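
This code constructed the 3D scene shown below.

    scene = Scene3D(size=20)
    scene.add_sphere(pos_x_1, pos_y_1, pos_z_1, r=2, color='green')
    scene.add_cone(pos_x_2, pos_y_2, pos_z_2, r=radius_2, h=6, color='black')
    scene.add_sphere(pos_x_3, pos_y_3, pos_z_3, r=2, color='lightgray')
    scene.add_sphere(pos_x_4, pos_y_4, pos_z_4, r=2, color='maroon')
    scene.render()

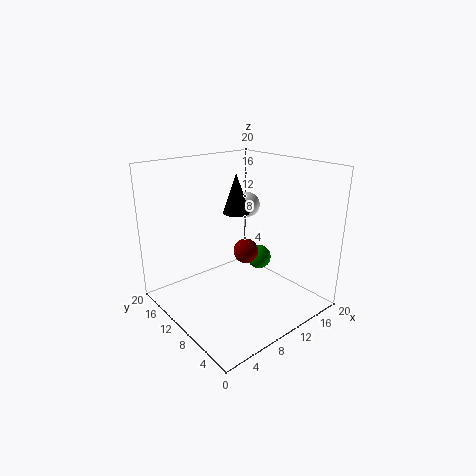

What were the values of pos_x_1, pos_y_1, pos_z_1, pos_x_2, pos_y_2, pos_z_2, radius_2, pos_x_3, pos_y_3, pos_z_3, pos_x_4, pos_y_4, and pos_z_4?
pos_x_1 = 18; pos_y_1 = 14; pos_z_1 = 3; pos_x_2 = 13; pos_y_2 = 14; pos_z_2 = 12; radius_2 = 2; pos_x_3 = 17; pos_y_3 = 16; pos_z_3 = 12; pos_x_4 = 15; pos_y_4 = 14; pos_z_4 = 5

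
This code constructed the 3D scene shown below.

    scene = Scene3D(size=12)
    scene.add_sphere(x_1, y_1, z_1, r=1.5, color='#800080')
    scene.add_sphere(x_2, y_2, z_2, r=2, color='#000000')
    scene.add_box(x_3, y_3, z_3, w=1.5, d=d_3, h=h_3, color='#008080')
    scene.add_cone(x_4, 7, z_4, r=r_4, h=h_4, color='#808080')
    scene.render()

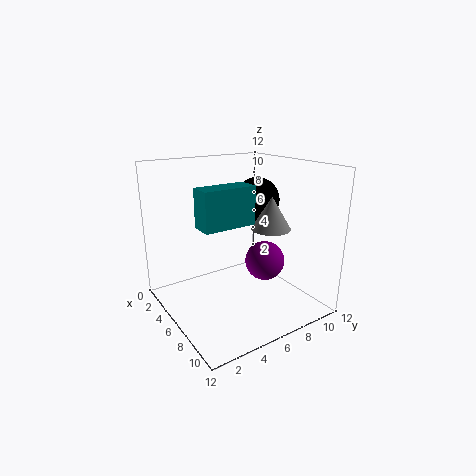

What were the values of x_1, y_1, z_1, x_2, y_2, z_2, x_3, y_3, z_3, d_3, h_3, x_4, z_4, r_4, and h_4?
x_1 = 9
y_1 = 6.5
z_1 = 5
x_2 = 4.5
y_2 = 9
z_2 = 8.5
x_3 = 9.5
y_3 = 0.5
z_3 = 9
d_3 = 3.5
h_3 = 2.5
x_4 = 9
z_4 = 7.5
r_4 = 1.5
h_4 = 2.5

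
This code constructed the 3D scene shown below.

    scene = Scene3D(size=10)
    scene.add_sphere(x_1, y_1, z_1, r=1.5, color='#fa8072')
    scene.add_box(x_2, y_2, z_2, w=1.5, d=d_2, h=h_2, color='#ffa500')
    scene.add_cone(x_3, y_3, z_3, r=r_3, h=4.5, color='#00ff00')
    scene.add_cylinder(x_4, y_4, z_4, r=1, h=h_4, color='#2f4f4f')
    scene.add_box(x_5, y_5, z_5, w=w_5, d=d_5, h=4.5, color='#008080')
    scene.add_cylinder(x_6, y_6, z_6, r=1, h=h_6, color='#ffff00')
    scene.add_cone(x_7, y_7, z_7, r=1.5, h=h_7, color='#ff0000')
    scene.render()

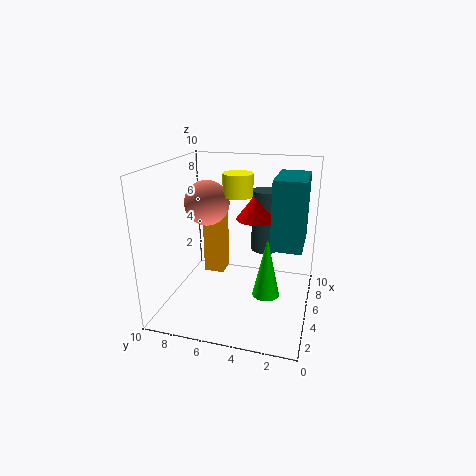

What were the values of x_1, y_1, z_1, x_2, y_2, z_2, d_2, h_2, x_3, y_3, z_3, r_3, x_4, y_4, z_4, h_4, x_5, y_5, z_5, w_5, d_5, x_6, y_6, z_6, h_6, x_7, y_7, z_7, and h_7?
x_1 = 4.5
y_1 = 7
z_1 = 7.5
x_2 = 6
y_2 = 6.5
z_2 = 1.5
d_2 = 1.5
h_2 = 4.5
x_3 = 5.5
y_3 = 3
z_3 = 0.5
r_3 = 1
x_4 = 7
y_4 = 3.5
z_4 = 3.5
h_4 = 4.5
x_5 = 3.5
y_5 = 0.5
z_5 = 5
w_5 = 3.5
d_5 = 2
x_6 = 5
y_6 = 5
z_6 = 8
h_6 = 1.5
x_7 = 6.5
y_7 = 4
z_7 = 6
h_7 = 2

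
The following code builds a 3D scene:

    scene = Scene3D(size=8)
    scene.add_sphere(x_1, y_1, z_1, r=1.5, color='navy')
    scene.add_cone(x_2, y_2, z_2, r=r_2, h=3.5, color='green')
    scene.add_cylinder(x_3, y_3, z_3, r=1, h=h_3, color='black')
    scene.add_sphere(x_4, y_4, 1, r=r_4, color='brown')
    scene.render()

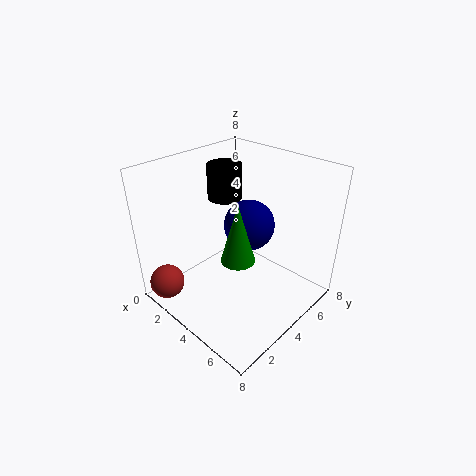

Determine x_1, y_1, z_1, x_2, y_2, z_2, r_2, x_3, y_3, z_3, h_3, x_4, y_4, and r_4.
x_1 = 3.5
y_1 = 5.5
z_1 = 4
x_2 = 4
y_2 = 4
z_2 = 2.5
r_2 = 1
x_3 = 2
y_3 = 5
z_3 = 5.5
h_3 = 2
x_4 = 1
y_4 = 1
r_4 = 1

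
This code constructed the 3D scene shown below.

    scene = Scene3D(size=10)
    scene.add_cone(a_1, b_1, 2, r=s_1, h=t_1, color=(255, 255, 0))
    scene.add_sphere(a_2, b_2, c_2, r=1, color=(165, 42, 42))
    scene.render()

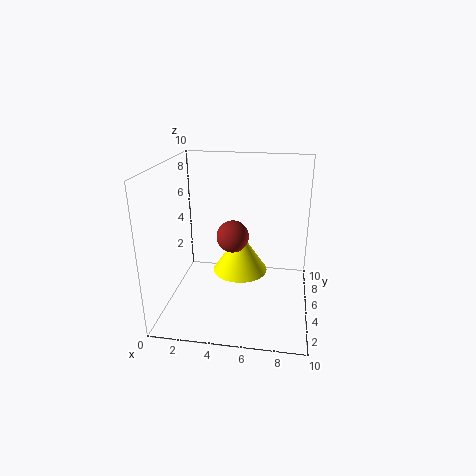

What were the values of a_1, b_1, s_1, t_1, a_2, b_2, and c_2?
a_1 = 5, b_1 = 6, s_1 = 2, t_1 = 3, a_2 = 5, b_2 = 3, c_2 = 6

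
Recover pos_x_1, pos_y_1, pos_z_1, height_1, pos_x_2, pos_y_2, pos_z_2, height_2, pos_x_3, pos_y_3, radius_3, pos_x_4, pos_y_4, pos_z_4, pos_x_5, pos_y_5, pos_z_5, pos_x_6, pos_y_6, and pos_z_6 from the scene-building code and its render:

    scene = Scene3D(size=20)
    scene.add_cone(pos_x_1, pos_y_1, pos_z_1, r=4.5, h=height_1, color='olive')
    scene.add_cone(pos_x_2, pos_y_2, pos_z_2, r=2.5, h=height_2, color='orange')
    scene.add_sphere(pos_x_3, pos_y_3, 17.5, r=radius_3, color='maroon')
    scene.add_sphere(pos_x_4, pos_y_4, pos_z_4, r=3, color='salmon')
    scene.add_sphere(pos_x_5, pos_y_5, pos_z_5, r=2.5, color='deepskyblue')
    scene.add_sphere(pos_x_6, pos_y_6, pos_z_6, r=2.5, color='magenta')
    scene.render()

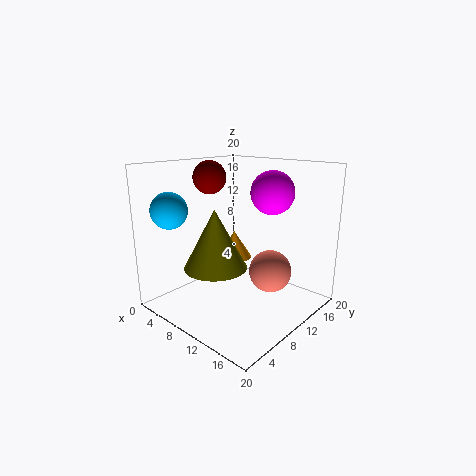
pos_x_1 = 7.5; pos_y_1 = 8; pos_z_1 = 5.5; height_1 = 8.5; pos_x_2 = 7.5; pos_y_2 = 12; pos_z_2 = 6; height_2 = 4; pos_x_3 = 3; pos_y_3 = 11.5; radius_3 = 2.5; pos_x_4 = 13.5; pos_y_4 = 13; pos_z_4 = 5; pos_x_5 = 3.5; pos_y_5 = 3.5; pos_z_5 = 14; pos_x_6 = 17; pos_y_6 = 8; pos_z_6 = 17.5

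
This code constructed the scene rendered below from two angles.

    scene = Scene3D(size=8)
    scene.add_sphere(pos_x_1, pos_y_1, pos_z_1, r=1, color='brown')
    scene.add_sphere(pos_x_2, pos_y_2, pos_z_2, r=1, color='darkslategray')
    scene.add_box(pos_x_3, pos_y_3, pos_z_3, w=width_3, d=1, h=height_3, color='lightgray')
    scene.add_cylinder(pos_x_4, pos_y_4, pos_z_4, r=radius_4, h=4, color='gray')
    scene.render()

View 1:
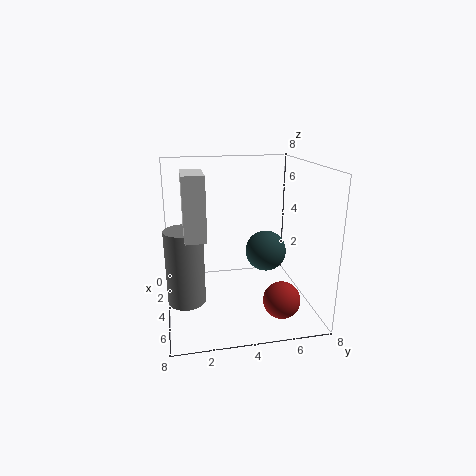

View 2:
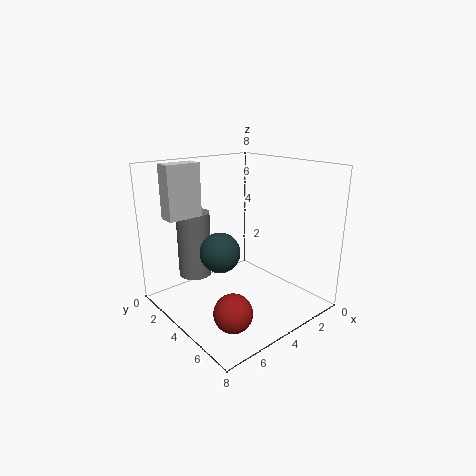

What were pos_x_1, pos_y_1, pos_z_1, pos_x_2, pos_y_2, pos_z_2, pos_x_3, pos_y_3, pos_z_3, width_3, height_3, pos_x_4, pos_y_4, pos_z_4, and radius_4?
pos_x_1 = 6; pos_y_1 = 6; pos_z_1 = 1; pos_x_2 = 6; pos_y_2 = 5; pos_z_2 = 4; pos_x_3 = 5; pos_y_3 = 1; pos_z_3 = 5; width_3 = 2; height_3 = 3; pos_x_4 = 5; pos_y_4 = 1; pos_z_4 = 1; radius_4 = 1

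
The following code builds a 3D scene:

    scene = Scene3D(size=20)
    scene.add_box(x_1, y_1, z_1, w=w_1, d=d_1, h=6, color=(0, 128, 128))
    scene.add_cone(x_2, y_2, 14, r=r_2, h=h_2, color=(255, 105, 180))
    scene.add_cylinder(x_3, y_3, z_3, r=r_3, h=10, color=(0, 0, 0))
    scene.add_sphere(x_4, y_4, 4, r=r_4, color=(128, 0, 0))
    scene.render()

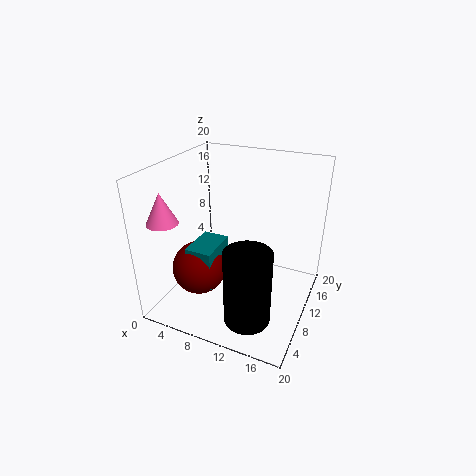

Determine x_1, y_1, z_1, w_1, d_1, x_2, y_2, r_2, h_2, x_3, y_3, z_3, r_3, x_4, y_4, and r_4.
x_1 = 3; y_1 = 7; z_1 = 2; w_1 = 4; d_1 = 6; x_2 = 3; y_2 = 3; r_2 = 2; h_2 = 4; x_3 = 14; y_3 = 4; z_3 = 2; r_3 = 3; x_4 = 4; y_4 = 9; r_4 = 4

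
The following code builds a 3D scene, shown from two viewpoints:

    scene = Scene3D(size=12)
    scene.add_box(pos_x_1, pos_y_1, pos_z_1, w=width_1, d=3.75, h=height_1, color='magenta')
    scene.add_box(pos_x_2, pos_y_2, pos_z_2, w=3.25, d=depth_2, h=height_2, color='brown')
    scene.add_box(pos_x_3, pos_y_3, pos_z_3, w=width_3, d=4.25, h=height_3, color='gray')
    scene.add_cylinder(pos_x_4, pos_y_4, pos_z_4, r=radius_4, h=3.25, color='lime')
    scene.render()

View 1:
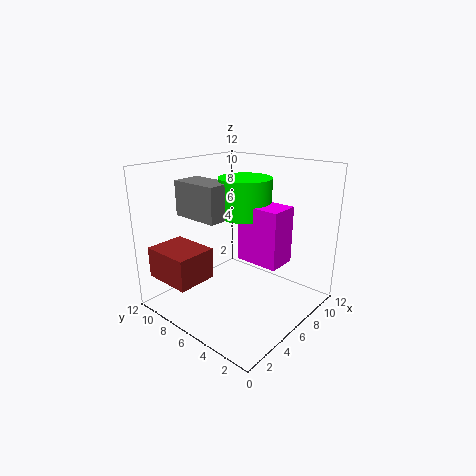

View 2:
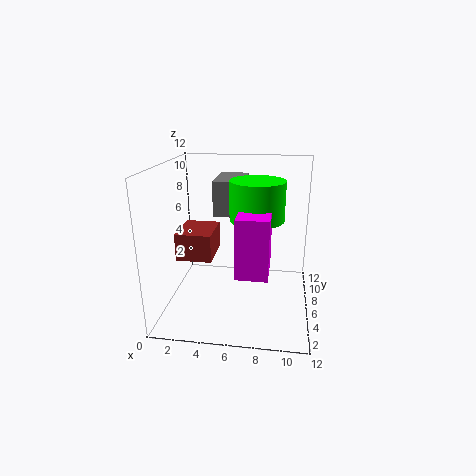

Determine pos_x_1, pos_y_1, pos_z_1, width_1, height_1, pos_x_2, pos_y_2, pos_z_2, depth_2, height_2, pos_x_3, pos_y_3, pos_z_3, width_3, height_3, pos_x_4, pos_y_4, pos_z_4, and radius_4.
pos_x_1 = 6.25
pos_y_1 = 2.5
pos_z_1 = 4
width_1 = 2.5
height_1 = 4.75
pos_x_2 = 0.25
pos_y_2 = 6.5
pos_z_2 = 3.25
depth_2 = 4
height_2 = 2.5
pos_x_3 = 3.75
pos_y_3 = 6.75
pos_z_3 = 7.5
width_3 = 2.5
height_3 = 3
pos_x_4 = 7.5
pos_y_4 = 6.5
pos_z_4 = 7.5
radius_4 = 2.25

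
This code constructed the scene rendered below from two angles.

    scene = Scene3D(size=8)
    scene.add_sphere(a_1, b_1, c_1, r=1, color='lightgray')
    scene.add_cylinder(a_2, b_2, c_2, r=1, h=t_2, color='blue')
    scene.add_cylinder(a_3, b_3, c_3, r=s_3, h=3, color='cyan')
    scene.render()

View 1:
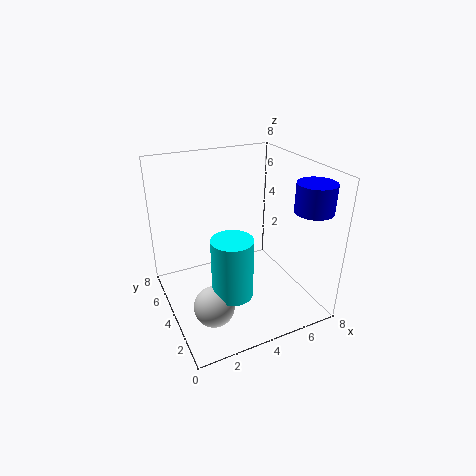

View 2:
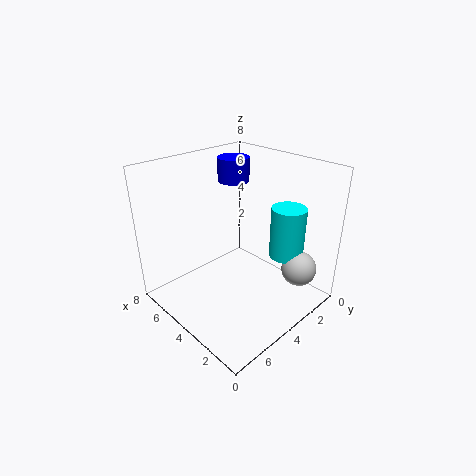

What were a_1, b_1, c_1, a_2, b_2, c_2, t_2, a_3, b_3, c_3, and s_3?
a_1 = 1.5, b_1 = 1.5, c_1 = 2, a_2 = 7, b_2 = 1.5, c_2 = 6, t_2 = 1.5, a_3 = 2.5, b_3 = 1.5, c_3 = 2.5, s_3 = 1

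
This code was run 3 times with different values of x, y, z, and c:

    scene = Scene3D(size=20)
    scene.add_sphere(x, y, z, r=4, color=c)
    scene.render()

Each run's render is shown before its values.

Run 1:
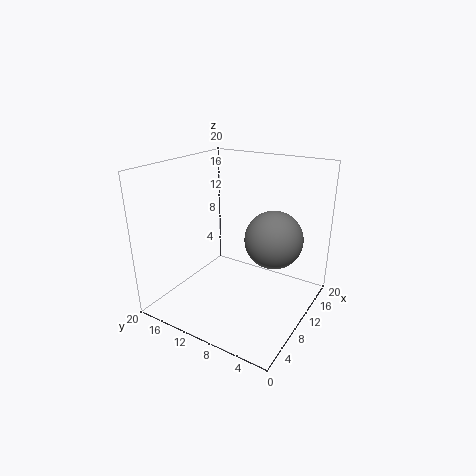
x = 12, y = 5.5, z = 10, c = 'gray'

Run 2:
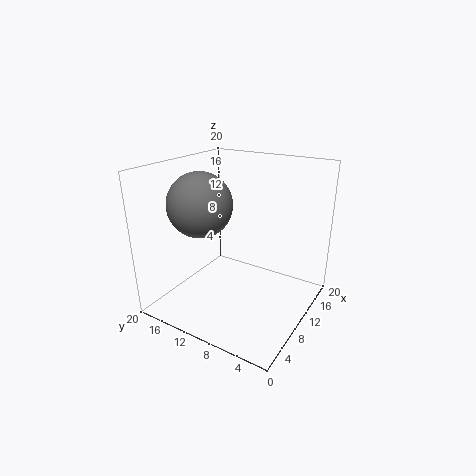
x = 4.5, y = 12, z = 16, c = 'gray'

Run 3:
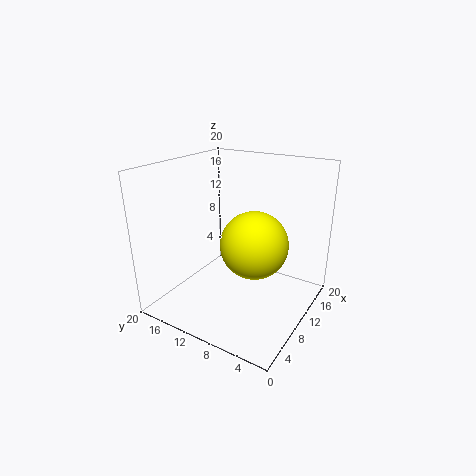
x = 5.5, y = 5, z = 12, c = 'yellow'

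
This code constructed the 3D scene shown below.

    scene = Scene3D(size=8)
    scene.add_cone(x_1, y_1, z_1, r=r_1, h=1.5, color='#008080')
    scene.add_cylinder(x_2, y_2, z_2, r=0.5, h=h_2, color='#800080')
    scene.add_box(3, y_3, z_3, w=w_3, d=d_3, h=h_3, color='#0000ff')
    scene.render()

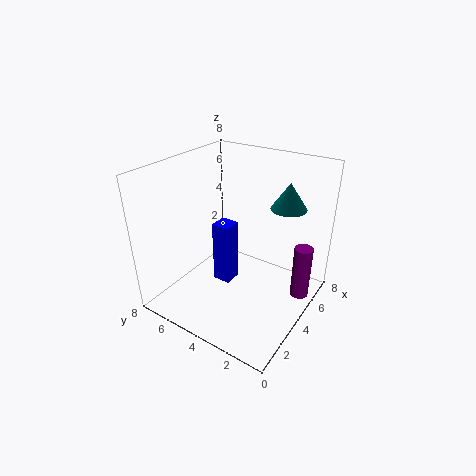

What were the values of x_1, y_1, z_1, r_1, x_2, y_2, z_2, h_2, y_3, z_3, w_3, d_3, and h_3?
x_1 = 6, y_1 = 2, z_1 = 5.5, r_1 = 1, x_2 = 5, y_2 = 0.5, z_2 = 1, h_2 = 3, y_3 = 4, z_3 = 1.5, w_3 = 1, d_3 = 1, h_3 = 3.5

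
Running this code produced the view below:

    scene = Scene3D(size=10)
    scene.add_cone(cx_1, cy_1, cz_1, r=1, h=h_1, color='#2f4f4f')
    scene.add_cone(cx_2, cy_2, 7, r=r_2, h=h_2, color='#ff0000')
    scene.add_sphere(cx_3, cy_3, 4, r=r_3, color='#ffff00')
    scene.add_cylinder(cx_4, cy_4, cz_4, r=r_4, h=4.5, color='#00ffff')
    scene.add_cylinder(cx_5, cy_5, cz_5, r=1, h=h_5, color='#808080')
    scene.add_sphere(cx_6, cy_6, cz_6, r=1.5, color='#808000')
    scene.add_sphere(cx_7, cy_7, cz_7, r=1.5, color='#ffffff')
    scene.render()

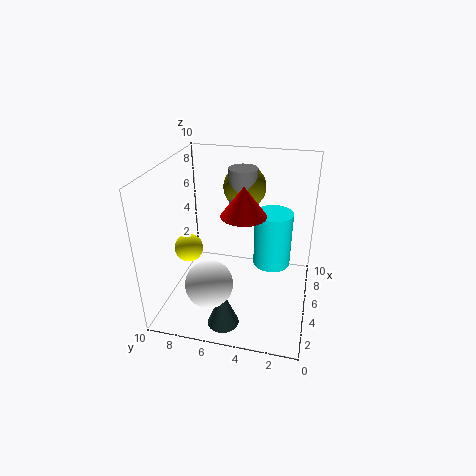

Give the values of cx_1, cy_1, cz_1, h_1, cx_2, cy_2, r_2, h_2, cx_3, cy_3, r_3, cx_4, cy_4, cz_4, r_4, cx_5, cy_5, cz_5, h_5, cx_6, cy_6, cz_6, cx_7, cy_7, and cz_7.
cx_1 = 1; cy_1 = 5; cz_1 = 1; h_1 = 2.5; cx_2 = 4.5; cy_2 = 4.5; r_2 = 1.5; h_2 = 2; cx_3 = 4.5; cy_3 = 8.5; r_3 = 1; cx_4 = 8.5; cy_4 = 3; cz_4 = 1; r_4 = 1.5; cx_5 = 6.5; cy_5 = 5; cz_5 = 7; h_5 = 2.5; cx_6 = 7; cy_6 = 5; cz_6 = 8; cx_7 = 1.5; cy_7 = 6; cz_7 = 3.5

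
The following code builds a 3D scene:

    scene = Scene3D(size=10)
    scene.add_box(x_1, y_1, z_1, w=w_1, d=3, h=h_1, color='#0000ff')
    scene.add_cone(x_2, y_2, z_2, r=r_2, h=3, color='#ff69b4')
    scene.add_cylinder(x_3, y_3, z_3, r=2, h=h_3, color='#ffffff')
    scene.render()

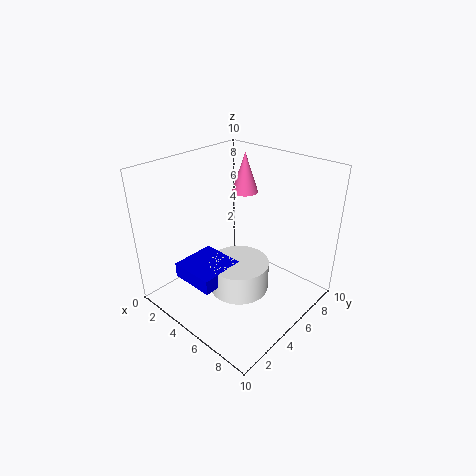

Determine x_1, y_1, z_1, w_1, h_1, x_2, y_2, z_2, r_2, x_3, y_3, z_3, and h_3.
x_1 = 3
y_1 = 1
z_1 = 3
w_1 = 3
h_1 = 1
x_2 = 3
y_2 = 8
z_2 = 7
r_2 = 1
x_3 = 6
y_3 = 4
z_3 = 2
h_3 = 2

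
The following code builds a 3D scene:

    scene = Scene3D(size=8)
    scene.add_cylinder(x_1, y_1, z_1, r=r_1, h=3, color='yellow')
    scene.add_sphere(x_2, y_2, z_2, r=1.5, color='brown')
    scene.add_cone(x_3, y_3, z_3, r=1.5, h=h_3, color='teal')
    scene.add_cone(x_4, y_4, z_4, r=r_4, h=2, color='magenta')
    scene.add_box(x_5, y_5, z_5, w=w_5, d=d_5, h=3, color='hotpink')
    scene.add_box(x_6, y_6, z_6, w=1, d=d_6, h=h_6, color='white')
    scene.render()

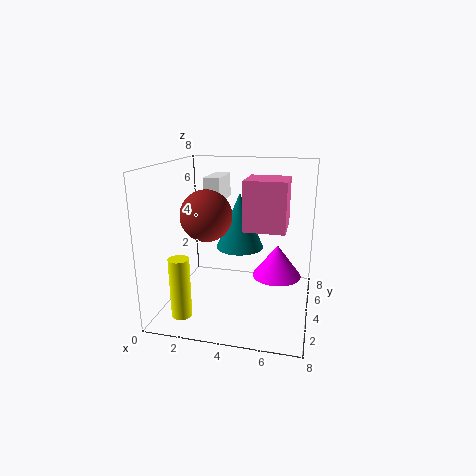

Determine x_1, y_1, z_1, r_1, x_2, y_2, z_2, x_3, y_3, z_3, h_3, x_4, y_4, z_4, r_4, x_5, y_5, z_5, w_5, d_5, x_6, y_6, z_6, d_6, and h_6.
x_1 = 2; y_1 = 0.5; z_1 = 1; r_1 = 0.5; x_2 = 2; y_2 = 4.5; z_2 = 5; x_3 = 3.5; y_3 = 6.5; z_3 = 2.5; h_3 = 3.5; x_4 = 6; y_4 = 6; z_4 = 1; r_4 = 1.5; x_5 = 4; y_5 = 5; z_5 = 4; w_5 = 2.5; d_5 = 2.5; x_6 = 1.5; y_6 = 5.5; z_6 = 5.5; d_6 = 2.5; h_6 = 1.5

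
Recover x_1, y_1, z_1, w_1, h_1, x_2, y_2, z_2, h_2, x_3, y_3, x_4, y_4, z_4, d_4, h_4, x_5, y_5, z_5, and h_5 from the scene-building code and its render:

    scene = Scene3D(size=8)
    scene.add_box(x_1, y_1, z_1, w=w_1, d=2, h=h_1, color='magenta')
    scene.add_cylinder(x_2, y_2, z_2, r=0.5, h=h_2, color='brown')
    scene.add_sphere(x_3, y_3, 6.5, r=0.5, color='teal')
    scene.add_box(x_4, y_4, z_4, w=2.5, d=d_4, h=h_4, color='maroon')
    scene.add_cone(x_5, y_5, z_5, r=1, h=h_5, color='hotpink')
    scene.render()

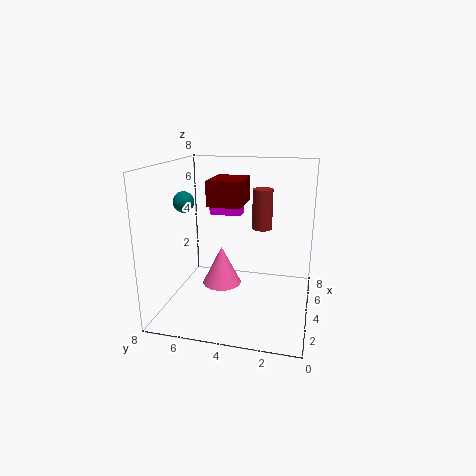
x_1 = 6.5, y_1 = 4.5, z_1 = 4.5, w_1 = 1, h_1 = 1, x_2 = 3, y_2 = 2.5, z_2 = 5, h_2 = 2, x_3 = 1.5, y_3 = 6, x_4 = 4.5, y_4 = 4, z_4 = 5.5, d_4 = 2, h_4 = 1.5, x_5 = 2.5, y_5 = 4.5, z_5 = 2, h_5 = 2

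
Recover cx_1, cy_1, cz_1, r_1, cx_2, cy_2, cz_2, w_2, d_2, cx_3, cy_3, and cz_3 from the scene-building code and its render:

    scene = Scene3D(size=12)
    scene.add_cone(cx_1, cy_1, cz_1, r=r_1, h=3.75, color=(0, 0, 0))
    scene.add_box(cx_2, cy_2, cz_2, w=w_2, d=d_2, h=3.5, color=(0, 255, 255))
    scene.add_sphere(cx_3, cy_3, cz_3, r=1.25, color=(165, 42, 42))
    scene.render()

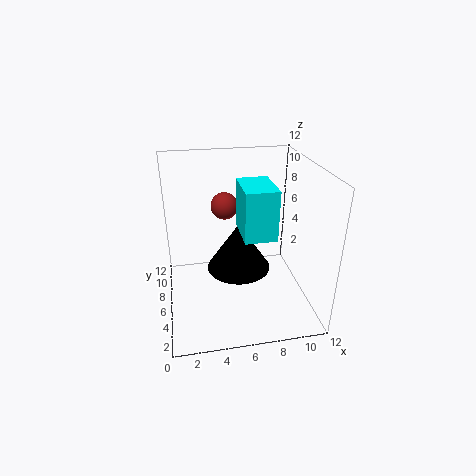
cx_1 = 5.75; cy_1 = 4.5; cz_1 = 4.25; r_1 = 2.5; cx_2 = 5.5; cy_2 = 1; cz_2 = 8.25; w_2 = 2.25; d_2 = 3.25; cx_3 = 5.5; cy_3 = 10; cz_3 = 7.25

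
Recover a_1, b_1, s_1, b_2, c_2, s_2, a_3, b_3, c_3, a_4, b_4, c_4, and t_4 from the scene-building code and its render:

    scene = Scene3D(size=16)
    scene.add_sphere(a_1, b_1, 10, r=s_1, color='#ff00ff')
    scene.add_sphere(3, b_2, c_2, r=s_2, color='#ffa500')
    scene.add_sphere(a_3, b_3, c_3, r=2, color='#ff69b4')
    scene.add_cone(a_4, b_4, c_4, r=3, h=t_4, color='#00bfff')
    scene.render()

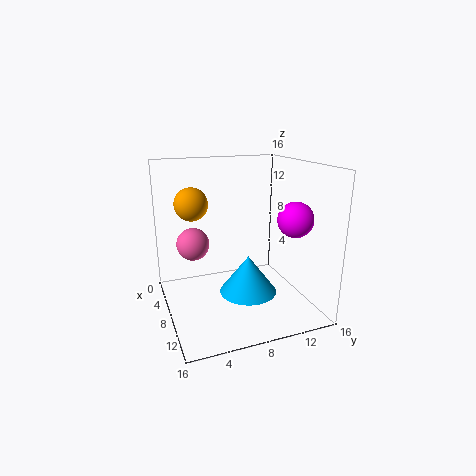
a_1 = 10
b_1 = 14
s_1 = 2
b_2 = 4
c_2 = 11
s_2 = 2
a_3 = 3
b_3 = 4
c_3 = 6
a_4 = 11
b_4 = 8
c_4 = 3
t_4 = 4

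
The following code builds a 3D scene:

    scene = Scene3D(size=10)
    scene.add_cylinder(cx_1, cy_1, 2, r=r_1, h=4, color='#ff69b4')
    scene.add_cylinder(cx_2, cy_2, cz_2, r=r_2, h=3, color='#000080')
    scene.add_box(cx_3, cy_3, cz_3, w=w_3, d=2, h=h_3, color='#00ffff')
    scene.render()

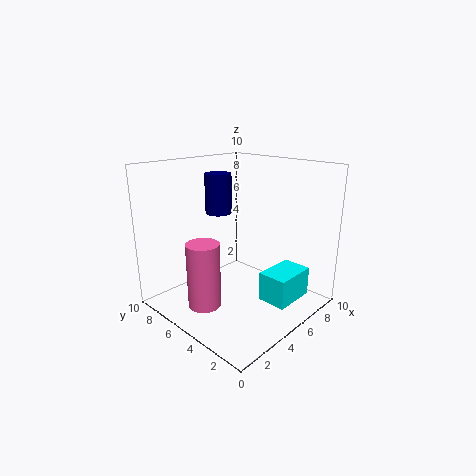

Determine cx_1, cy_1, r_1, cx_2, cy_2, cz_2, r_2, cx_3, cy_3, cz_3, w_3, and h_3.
cx_1 = 1
cy_1 = 4
r_1 = 1
cx_2 = 6
cy_2 = 8
cz_2 = 6
r_2 = 1
cx_3 = 5
cy_3 = 1
cz_3 = 1
w_3 = 3
h_3 = 2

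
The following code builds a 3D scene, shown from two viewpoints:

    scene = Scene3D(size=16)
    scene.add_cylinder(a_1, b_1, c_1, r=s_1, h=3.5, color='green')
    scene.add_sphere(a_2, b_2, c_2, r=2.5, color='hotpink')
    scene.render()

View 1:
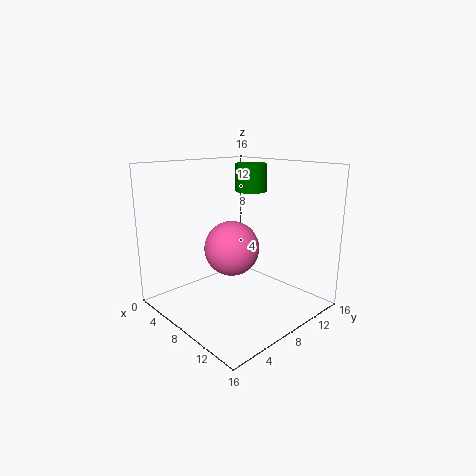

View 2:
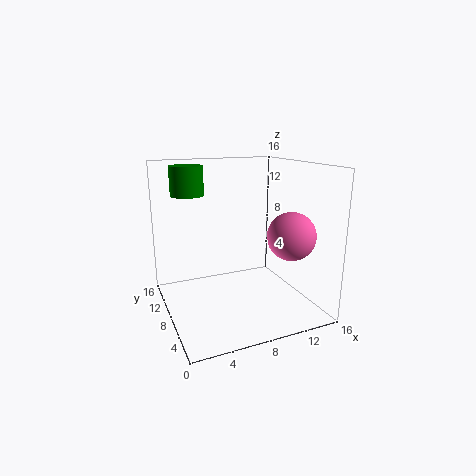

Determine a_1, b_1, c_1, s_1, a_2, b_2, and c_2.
a_1 = 4, b_1 = 14, c_1 = 12, s_1 = 2, a_2 = 12, b_2 = 3.5, c_2 = 9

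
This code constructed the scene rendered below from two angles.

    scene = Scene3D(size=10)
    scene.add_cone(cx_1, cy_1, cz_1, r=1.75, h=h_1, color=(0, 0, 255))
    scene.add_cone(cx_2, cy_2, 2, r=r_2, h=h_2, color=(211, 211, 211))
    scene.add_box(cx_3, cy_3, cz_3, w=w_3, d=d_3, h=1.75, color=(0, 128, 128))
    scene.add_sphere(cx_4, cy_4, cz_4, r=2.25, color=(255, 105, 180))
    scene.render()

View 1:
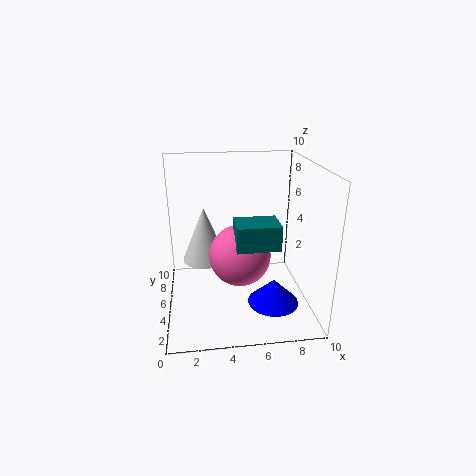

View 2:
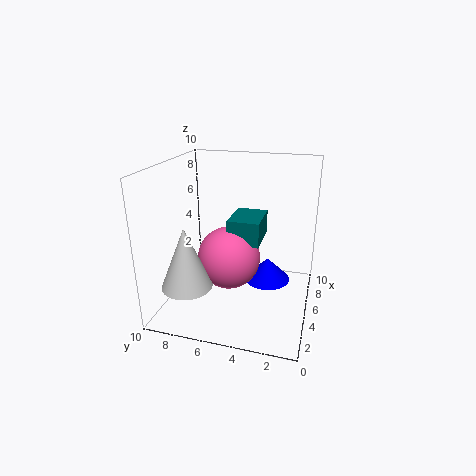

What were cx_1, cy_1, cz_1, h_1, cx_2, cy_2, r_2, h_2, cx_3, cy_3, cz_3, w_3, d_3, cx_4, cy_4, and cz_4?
cx_1 = 7.25
cy_1 = 3.25
cz_1 = 0.75
h_1 = 1.75
cx_2 = 2.75
cy_2 = 8
r_2 = 1.75
h_2 = 4.25
cx_3 = 4.75
cy_3 = 3.5
cz_3 = 4.5
w_3 = 3
d_3 = 2.25
cx_4 = 5.25
cy_4 = 5.75
cz_4 = 3.25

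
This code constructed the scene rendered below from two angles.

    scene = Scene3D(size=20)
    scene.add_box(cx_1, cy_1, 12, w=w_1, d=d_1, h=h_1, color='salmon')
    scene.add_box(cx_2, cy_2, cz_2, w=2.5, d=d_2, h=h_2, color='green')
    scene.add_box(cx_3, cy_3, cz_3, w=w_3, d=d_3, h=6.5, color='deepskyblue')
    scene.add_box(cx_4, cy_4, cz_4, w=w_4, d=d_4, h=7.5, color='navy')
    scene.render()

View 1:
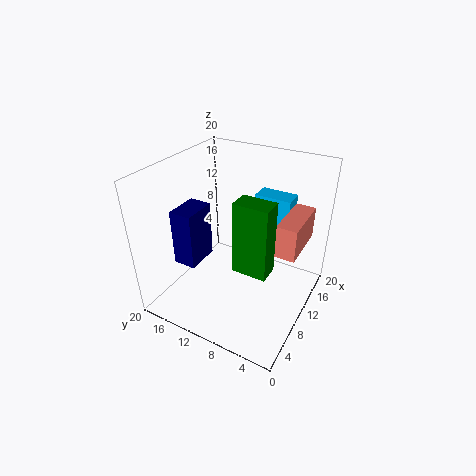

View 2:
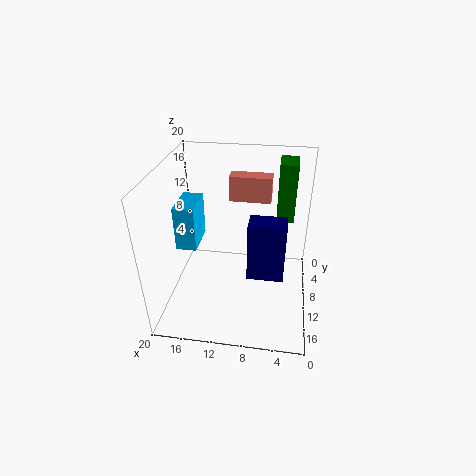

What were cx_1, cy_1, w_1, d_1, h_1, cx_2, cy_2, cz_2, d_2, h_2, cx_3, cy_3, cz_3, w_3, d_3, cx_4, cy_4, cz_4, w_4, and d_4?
cx_1 = 6; cy_1 = 0.5; w_1 = 6.5; d_1 = 2.5; h_1 = 4; cx_2 = 2.5; cy_2 = 2.5; cz_2 = 11; d_2 = 4; h_2 = 8.5; cx_3 = 16; cy_3 = 5; cz_3 = 7.5; w_3 = 3; d_3 = 5.5; cx_4 = 3.5; cy_4 = 13; cz_4 = 8; w_4 = 4.5; d_4 = 3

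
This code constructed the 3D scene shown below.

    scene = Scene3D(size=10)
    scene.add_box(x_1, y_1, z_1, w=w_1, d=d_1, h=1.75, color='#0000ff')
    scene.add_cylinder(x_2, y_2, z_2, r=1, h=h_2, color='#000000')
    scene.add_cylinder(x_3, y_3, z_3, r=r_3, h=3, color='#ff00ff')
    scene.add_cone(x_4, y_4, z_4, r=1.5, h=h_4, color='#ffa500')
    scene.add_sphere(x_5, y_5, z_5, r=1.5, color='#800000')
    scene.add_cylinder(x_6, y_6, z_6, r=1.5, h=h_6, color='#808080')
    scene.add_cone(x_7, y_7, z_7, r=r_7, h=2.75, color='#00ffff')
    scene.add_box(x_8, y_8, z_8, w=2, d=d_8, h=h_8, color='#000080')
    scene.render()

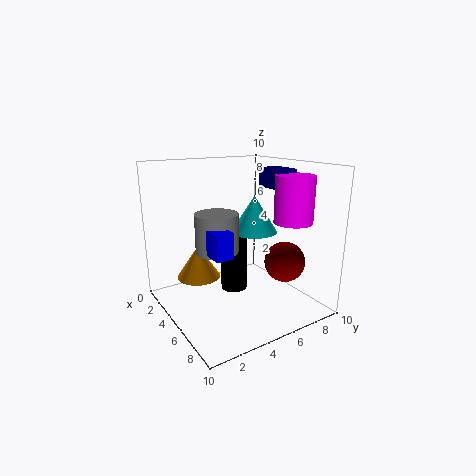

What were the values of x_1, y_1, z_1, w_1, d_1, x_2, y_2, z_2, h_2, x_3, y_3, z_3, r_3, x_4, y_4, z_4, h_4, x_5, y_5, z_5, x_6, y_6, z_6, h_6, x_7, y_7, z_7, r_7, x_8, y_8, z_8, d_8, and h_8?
x_1 = 4.5
y_1 = 2.5
z_1 = 4.25
w_1 = 2
d_1 = 1.25
x_2 = 3.25
y_2 = 5.75
z_2 = 0.25
h_2 = 4
x_3 = 8
y_3 = 7.25
z_3 = 6.5
r_3 = 1.25
x_4 = 3.75
y_4 = 2.5
z_4 = 2.25
h_4 = 2.25
x_5 = 6
y_5 = 8.5
z_5 = 2.75
x_6 = 4.25
y_6 = 3.75
z_6 = 4
h_6 = 2.75
x_7 = 3.75
y_7 = 7.25
z_7 = 4.75
r_7 = 1.75
x_8 = 5.25
y_8 = 6.5
z_8 = 8.5
d_8 = 1.5
h_8 = 1.25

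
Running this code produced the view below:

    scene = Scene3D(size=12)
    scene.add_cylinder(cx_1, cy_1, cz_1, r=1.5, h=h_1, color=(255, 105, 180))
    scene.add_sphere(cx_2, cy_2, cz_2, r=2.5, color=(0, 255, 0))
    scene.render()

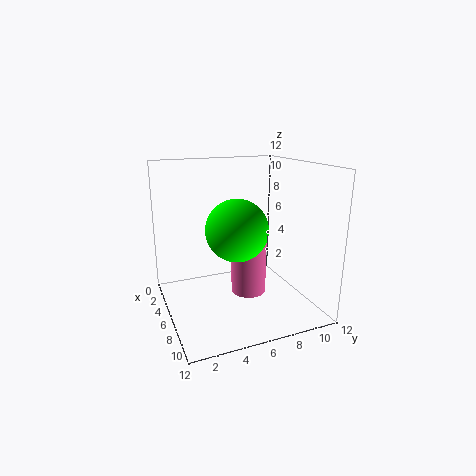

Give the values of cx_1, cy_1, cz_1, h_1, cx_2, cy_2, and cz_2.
cx_1 = 6; cy_1 = 7; cz_1 = 1; h_1 = 5; cx_2 = 7; cy_2 = 5.5; cz_2 = 7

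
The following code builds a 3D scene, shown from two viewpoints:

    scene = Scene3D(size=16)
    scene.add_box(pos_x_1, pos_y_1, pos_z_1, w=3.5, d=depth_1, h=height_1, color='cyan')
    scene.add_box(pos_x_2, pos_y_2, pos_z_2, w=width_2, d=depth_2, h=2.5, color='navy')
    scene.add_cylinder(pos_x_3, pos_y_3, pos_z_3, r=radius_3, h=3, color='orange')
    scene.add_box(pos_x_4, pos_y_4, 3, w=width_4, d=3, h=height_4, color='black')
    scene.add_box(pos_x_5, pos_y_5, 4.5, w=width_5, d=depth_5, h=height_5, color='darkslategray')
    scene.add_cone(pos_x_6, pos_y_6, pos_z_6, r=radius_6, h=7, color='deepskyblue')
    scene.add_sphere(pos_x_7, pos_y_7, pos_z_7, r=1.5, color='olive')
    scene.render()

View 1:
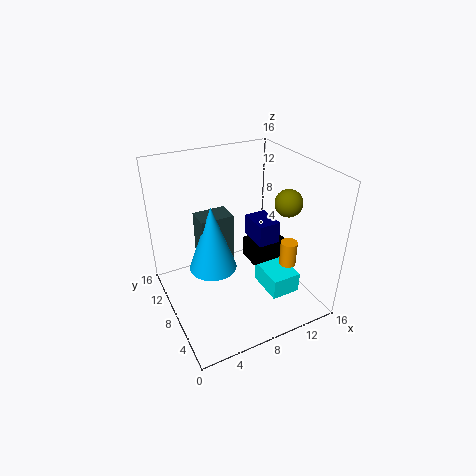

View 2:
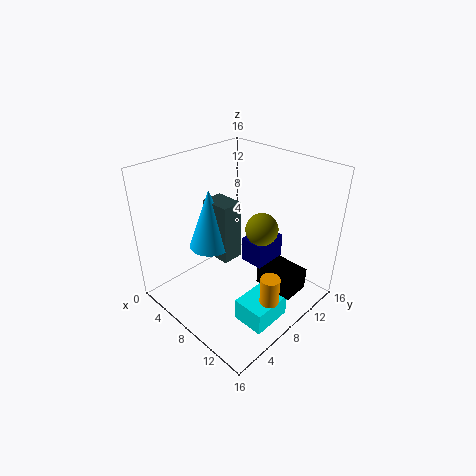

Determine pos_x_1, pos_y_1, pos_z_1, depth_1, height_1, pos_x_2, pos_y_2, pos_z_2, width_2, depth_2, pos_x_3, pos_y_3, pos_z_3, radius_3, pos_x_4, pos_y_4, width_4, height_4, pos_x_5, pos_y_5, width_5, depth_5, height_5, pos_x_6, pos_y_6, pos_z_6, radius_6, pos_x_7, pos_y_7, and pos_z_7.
pos_x_1 = 11; pos_y_1 = 4.5; pos_z_1 = 0.5; depth_1 = 4.5; height_1 = 2.5; pos_x_2 = 10; pos_y_2 = 6.5; pos_z_2 = 7; width_2 = 2.5; depth_2 = 3.5; pos_x_3 = 14; pos_y_3 = 6.5; pos_z_3 = 3.5; radius_3 = 1; pos_x_4 = 10.5; pos_y_4 = 8.5; width_4 = 4.5; height_4 = 2.5; pos_x_5 = 3.5; pos_y_5 = 7; width_5 = 3.5; depth_5 = 2.5; height_5 = 7; pos_x_6 = 4.5; pos_y_6 = 7; pos_z_6 = 6; radius_6 = 2.5; pos_x_7 = 13; pos_y_7 = 6; pos_z_7 = 12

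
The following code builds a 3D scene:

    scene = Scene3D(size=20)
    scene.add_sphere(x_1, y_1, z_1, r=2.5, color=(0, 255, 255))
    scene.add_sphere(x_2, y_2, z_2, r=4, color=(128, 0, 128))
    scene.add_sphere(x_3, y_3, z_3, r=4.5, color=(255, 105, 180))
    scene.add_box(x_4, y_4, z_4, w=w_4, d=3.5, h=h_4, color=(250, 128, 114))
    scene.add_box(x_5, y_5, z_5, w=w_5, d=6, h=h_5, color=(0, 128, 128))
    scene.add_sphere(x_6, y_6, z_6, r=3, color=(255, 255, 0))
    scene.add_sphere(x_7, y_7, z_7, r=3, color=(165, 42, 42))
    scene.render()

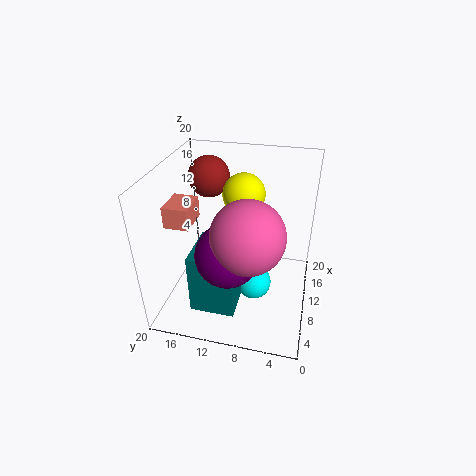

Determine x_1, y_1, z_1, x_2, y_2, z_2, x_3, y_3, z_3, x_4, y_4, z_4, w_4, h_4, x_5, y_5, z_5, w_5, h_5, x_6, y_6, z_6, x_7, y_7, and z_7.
x_1 = 9.5
y_1 = 7.5
z_1 = 3
x_2 = 4.5
y_2 = 10
z_2 = 11
x_3 = 4.5
y_3 = 7.5
z_3 = 14
x_4 = 7
y_4 = 16
z_4 = 12
w_4 = 4.5
h_4 = 3
x_5 = 3
y_5 = 9
z_5 = 2
w_5 = 6.5
h_5 = 8.5
x_6 = 13.5
y_6 = 10
z_6 = 15
x_7 = 15
y_7 = 15.5
z_7 = 16.5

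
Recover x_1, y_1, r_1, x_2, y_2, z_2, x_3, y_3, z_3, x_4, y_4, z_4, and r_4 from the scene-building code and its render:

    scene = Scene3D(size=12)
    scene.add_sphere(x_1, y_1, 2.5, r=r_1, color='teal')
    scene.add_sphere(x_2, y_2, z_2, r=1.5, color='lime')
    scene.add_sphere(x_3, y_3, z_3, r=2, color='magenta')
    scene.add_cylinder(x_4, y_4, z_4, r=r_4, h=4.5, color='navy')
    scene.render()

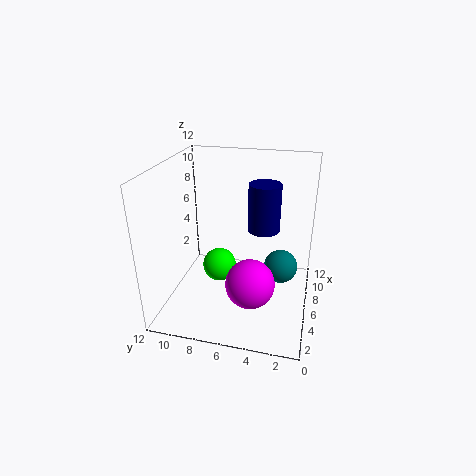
x_1 = 8, y_1 = 2.5, r_1 = 1.5, x_2 = 7, y_2 = 8, z_2 = 2.5, x_3 = 4, y_3 = 4.5, z_3 = 3, x_4 = 10, y_4 = 4.5, z_4 = 5, r_4 = 1.5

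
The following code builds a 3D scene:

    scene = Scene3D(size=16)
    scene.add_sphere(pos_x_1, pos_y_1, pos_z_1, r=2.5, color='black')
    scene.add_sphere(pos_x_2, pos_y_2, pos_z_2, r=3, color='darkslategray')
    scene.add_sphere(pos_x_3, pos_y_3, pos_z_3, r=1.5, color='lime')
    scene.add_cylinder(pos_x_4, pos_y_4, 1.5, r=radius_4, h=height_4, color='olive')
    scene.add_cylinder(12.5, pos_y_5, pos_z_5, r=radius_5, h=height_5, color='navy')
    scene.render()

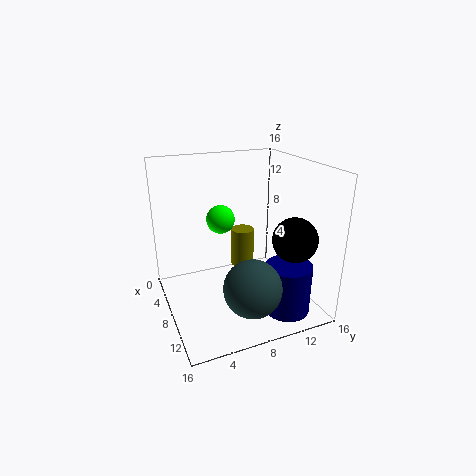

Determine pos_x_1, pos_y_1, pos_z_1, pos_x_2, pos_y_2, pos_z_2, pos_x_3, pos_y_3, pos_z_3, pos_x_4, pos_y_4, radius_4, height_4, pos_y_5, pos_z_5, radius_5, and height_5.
pos_x_1 = 11, pos_y_1 = 13.5, pos_z_1 = 8, pos_x_2 = 13, pos_y_2 = 7.5, pos_z_2 = 4.5, pos_x_3 = 8, pos_y_3 = 6, pos_z_3 = 10.5, pos_x_4 = 2.5, pos_y_4 = 11, radius_4 = 1.5, height_4 = 5, pos_y_5 = 12, pos_z_5 = 0.5, radius_5 = 2.5, height_5 = 5.5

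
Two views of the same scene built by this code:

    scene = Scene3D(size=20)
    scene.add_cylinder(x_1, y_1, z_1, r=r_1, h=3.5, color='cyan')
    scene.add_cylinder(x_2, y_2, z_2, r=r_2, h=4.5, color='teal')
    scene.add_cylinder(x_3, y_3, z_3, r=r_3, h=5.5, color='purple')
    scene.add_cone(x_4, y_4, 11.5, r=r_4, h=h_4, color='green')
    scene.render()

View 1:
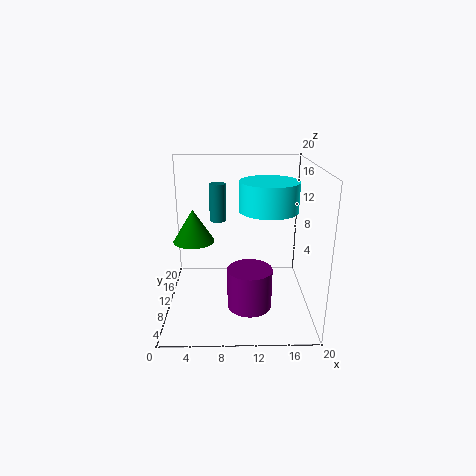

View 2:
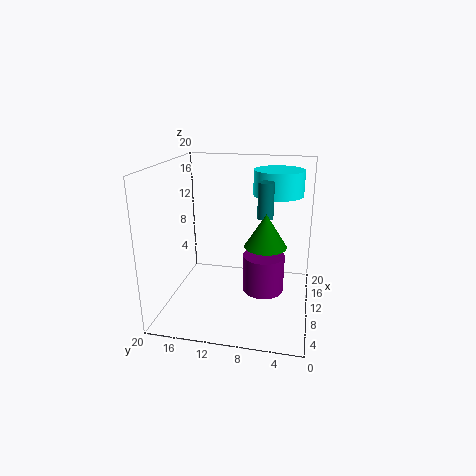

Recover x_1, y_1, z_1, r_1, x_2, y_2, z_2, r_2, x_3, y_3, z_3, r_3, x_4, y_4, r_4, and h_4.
x_1 = 13.5, y_1 = 5, z_1 = 15.5, r_1 = 3.5, x_2 = 7.5, y_2 = 6, z_2 = 14, r_2 = 1, x_3 = 11.5, y_3 = 6.5, z_3 = 1.5, r_3 = 3, x_4 = 4.5, y_4 = 5.5, r_4 = 2.5, h_4 = 4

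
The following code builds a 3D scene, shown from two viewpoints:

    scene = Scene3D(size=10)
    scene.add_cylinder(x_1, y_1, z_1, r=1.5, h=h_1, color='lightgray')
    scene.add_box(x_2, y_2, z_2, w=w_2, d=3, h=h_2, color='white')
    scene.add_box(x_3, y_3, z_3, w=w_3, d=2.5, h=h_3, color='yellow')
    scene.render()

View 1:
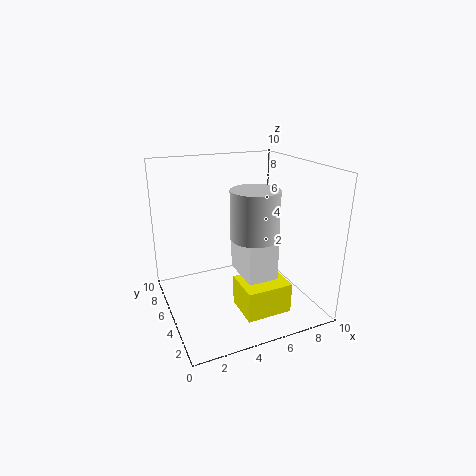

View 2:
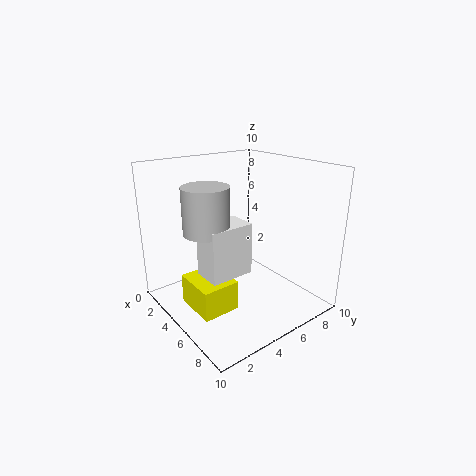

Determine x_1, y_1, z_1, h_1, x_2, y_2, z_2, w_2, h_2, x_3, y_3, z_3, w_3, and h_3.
x_1 = 5
y_1 = 2.5
z_1 = 6
h_1 = 3
x_2 = 4.5
y_2 = 2
z_2 = 3
w_2 = 2
h_2 = 3.5
x_3 = 4
y_3 = 1
z_3 = 1
w_3 = 3
h_3 = 2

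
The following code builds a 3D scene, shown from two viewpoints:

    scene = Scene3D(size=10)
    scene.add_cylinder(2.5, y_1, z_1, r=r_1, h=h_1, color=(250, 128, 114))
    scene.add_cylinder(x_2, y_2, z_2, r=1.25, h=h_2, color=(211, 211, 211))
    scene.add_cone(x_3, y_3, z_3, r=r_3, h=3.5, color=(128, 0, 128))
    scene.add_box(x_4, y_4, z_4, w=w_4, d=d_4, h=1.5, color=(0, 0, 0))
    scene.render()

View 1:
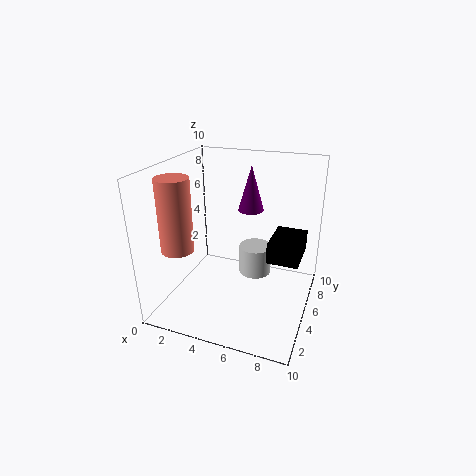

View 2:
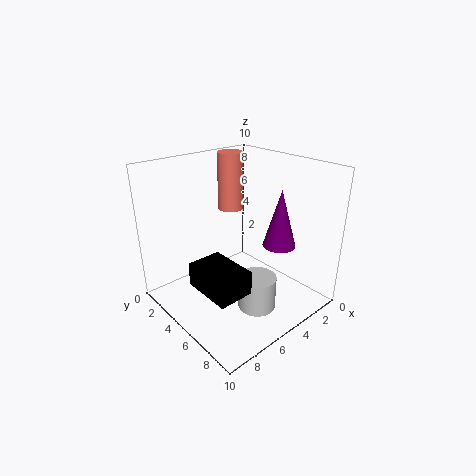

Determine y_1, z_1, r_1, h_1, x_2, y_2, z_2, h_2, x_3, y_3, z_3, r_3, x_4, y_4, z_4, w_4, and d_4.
y_1 = 1.25, z_1 = 5.5, r_1 = 1, h_1 = 4.5, x_2 = 5.5, y_2 = 7.5, z_2 = 1, h_2 = 2.25, x_3 = 4.75, y_3 = 8.5, z_3 = 5.75, r_3 = 1, x_4 = 7, y_4 = 5.25, z_4 = 3.25, w_4 = 2.25, d_4 = 3.25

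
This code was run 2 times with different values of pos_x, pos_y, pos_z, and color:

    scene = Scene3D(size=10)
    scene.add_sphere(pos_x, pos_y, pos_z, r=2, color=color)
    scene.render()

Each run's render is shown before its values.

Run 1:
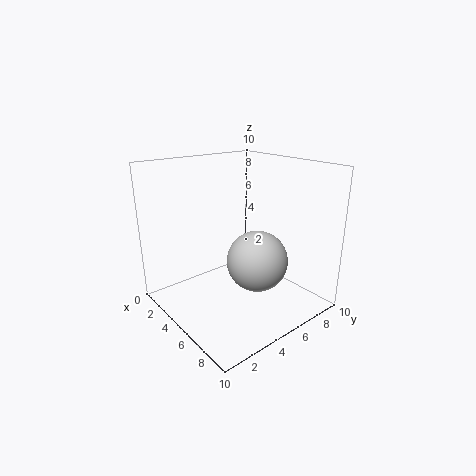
pos_x = 7, pos_y = 5, pos_z = 4, color = 'lightgray'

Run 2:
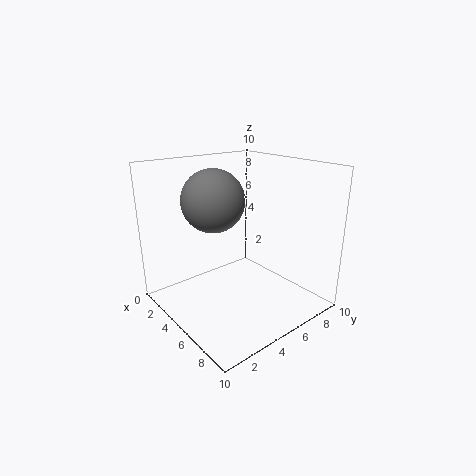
pos_x = 5, pos_y = 3, pos_z = 8, color = 'gray'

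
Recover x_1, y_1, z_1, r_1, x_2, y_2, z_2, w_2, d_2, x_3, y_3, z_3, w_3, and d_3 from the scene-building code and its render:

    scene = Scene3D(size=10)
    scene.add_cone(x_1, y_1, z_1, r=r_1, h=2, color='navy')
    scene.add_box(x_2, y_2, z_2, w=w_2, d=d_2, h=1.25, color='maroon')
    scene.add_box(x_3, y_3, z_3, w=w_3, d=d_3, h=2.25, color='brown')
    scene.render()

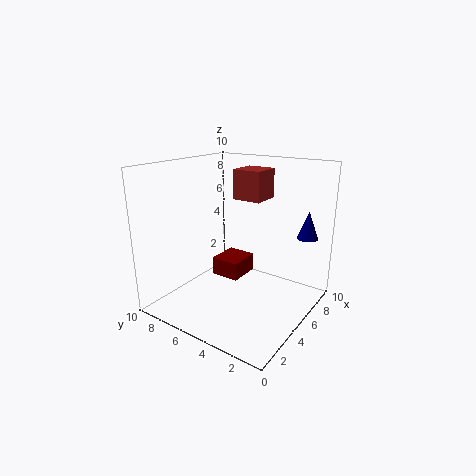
x_1 = 8.25; y_1 = 1.25; z_1 = 4.75; r_1 = 0.75; x_2 = 4; y_2 = 4.5; z_2 = 2.25; w_2 = 2.25; d_2 = 2; x_3 = 7.25; y_3 = 4.75; z_3 = 7; w_3 = 2.25; d_3 = 2.25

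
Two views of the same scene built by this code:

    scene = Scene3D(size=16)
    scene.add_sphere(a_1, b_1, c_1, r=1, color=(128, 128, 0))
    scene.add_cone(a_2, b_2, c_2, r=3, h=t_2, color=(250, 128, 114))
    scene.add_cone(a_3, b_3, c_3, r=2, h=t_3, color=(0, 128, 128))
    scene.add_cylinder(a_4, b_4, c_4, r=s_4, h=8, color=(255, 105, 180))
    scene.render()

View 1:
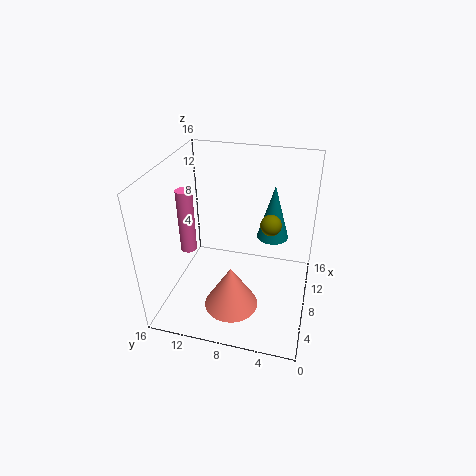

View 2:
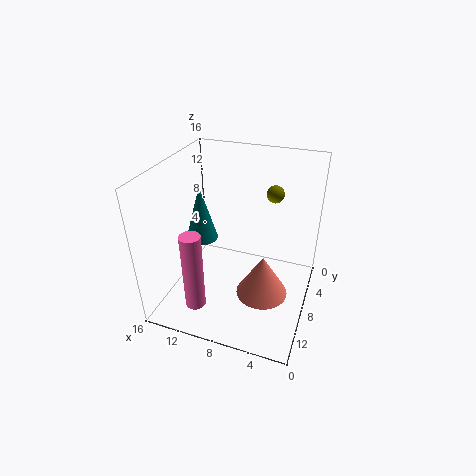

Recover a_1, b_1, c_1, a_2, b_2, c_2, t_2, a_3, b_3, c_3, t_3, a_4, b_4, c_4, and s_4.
a_1 = 5, b_1 = 4, c_1 = 12, a_2 = 5, b_2 = 8, c_2 = 1, t_2 = 5, a_3 = 14, b_3 = 5, c_3 = 5, t_3 = 7, a_4 = 10, b_4 = 15, c_4 = 4, s_4 = 1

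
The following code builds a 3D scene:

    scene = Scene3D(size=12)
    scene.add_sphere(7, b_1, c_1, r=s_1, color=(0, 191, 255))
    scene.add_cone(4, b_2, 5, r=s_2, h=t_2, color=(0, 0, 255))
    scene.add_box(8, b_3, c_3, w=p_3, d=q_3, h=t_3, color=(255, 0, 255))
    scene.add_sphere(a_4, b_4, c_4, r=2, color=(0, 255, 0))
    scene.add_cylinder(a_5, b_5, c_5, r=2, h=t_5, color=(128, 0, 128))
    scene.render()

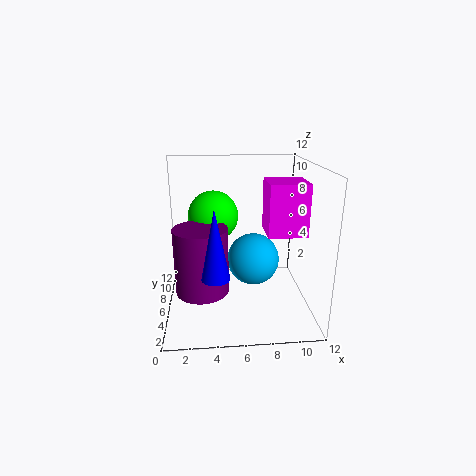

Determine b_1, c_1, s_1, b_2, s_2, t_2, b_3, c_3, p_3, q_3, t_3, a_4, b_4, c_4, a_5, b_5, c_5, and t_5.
b_1 = 4, c_1 = 5, s_1 = 2, b_2 = 1, s_2 = 1, t_2 = 5, b_3 = 3, c_3 = 7, p_3 = 3, q_3 = 3, t_3 = 4, a_4 = 4, b_4 = 6, c_4 = 8, a_5 = 3, b_5 = 3, c_5 = 3, t_5 = 5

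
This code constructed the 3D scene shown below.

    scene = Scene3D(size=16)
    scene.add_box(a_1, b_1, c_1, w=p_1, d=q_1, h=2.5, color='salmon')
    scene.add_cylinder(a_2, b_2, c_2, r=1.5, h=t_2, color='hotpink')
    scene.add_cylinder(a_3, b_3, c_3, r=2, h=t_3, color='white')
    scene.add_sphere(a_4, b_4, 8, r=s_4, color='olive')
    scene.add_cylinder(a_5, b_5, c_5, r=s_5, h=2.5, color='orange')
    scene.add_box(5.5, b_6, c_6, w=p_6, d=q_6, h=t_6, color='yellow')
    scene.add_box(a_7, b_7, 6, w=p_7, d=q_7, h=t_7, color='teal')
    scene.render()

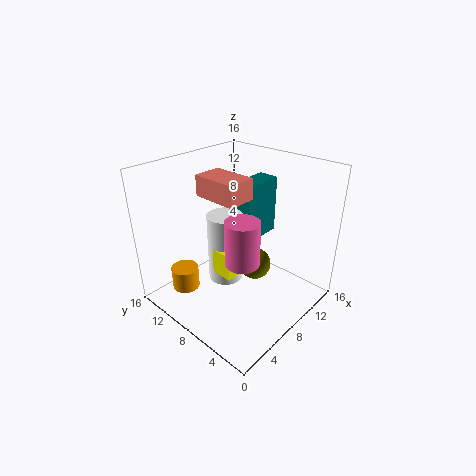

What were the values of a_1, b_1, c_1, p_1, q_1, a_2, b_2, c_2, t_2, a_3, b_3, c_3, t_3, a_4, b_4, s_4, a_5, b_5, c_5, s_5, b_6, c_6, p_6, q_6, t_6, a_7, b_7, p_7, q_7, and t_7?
a_1 = 7.5; b_1 = 8.5; c_1 = 11.5; p_1 = 3.5; q_1 = 5.5; a_2 = 2.5; b_2 = 2.5; c_2 = 10; t_2 = 4; a_3 = 7.5; b_3 = 9.5; c_3 = 2.5; t_3 = 8; a_4 = 5.5; b_4 = 3.5; s_4 = 1.5; a_5 = 3; b_5 = 11.5; c_5 = 2.5; s_5 = 1.5; b_6 = 7; c_6 = 4; p_6 = 2.5; q_6 = 2.5; t_6 = 3; a_7 = 10.5; b_7 = 8.5; p_7 = 5; q_7 = 2.5; t_7 = 7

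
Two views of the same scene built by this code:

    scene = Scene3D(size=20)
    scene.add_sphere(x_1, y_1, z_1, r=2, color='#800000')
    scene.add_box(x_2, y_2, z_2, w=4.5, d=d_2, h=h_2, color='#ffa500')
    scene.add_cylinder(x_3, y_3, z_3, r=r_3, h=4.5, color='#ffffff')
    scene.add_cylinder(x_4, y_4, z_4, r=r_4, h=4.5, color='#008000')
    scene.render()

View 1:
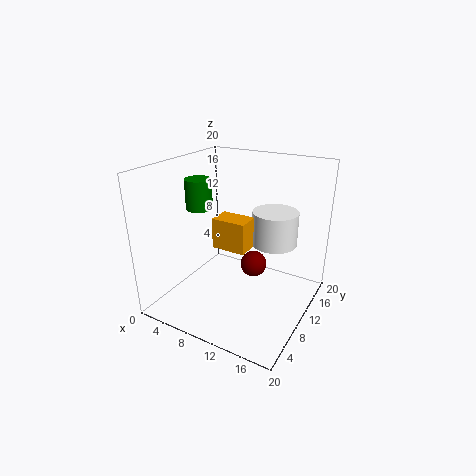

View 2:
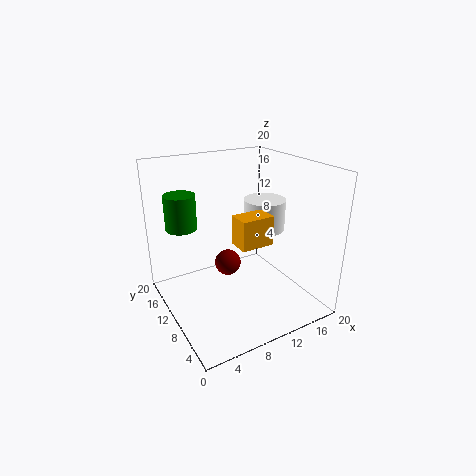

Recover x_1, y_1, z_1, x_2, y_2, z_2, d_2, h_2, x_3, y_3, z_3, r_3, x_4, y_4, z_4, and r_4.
x_1 = 10.5
y_1 = 14
z_1 = 4
x_2 = 8.5
y_2 = 6
z_2 = 10
d_2 = 3
h_2 = 4
x_3 = 15
y_3 = 11
z_3 = 10
r_3 = 3
x_4 = 2.5
y_4 = 11.5
z_4 = 12.5
r_4 = 2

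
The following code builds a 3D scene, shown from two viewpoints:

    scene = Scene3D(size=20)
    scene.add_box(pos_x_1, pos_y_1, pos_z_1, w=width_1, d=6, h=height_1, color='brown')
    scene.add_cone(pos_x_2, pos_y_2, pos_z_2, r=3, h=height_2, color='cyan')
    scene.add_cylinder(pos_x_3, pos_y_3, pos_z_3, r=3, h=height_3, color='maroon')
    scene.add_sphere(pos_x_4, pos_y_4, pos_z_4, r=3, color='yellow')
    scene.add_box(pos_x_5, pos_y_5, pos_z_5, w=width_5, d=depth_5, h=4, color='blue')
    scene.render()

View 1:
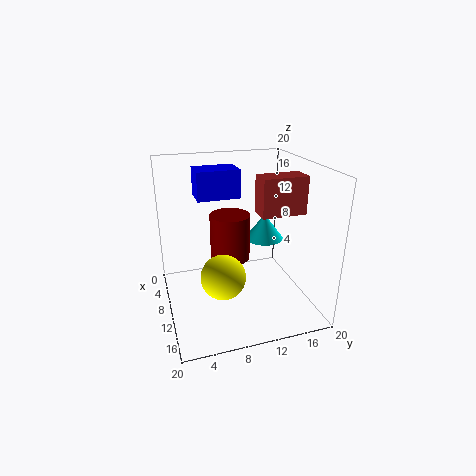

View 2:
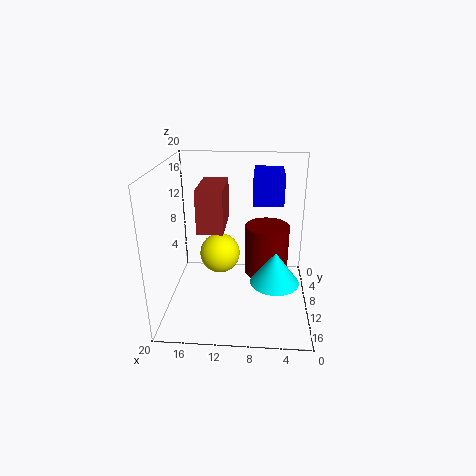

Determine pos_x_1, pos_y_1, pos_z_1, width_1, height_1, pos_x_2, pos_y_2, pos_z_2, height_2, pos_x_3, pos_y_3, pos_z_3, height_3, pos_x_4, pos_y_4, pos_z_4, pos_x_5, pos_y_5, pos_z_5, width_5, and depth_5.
pos_x_1 = 11; pos_y_1 = 12; pos_z_1 = 14; width_1 = 3; height_1 = 5; pos_x_2 = 5; pos_y_2 = 16; pos_z_2 = 7; height_2 = 4; pos_x_3 = 6; pos_y_3 = 10; pos_z_3 = 5; height_3 = 7; pos_x_4 = 13; pos_y_4 = 7; pos_z_4 = 6; pos_x_5 = 4; pos_y_5 = 5; pos_z_5 = 15; width_5 = 4; depth_5 = 6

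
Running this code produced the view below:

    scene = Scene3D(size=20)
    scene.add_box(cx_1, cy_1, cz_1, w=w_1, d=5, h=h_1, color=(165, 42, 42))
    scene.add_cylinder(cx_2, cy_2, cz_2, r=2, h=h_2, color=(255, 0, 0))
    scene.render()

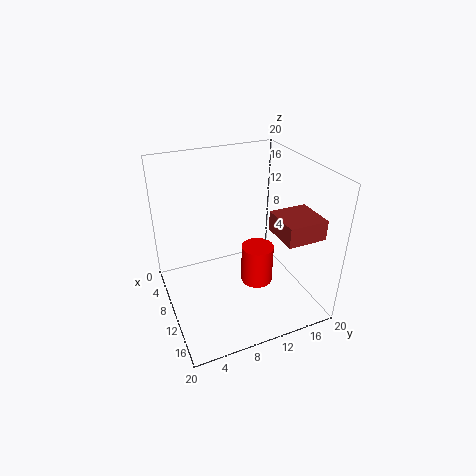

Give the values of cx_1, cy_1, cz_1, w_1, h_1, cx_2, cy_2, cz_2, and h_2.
cx_1 = 14
cy_1 = 12.5
cz_1 = 13
w_1 = 5
h_1 = 2.5
cx_2 = 15
cy_2 = 10.5
cz_2 = 6.5
h_2 = 5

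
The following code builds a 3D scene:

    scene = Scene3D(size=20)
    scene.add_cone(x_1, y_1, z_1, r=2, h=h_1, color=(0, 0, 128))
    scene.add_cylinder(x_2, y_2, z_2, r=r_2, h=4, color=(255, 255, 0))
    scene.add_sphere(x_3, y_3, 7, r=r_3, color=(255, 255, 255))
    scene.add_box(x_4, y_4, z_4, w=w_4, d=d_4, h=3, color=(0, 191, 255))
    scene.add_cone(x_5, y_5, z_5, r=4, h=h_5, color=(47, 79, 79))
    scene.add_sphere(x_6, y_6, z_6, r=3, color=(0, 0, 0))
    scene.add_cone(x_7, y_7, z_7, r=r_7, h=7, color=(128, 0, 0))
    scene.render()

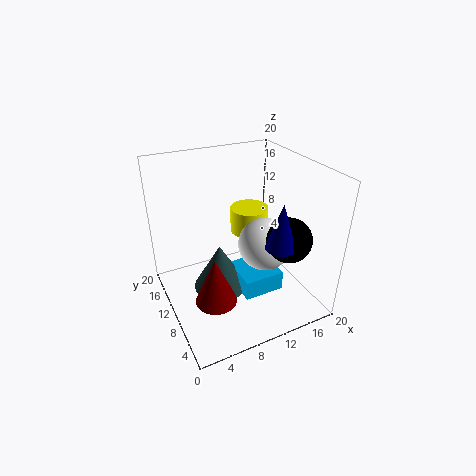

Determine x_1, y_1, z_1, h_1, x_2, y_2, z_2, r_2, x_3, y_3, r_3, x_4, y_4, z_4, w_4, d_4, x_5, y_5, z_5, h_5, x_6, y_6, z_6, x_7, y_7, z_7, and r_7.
x_1 = 13; y_1 = 4; z_1 = 11; h_1 = 6; x_2 = 15; y_2 = 16; z_2 = 7; r_2 = 3; x_3 = 15; y_3 = 11; r_3 = 4; x_4 = 10; y_4 = 7; z_4 = 1; w_4 = 6; d_4 = 6; x_5 = 8; y_5 = 12; z_5 = 1; h_5 = 7; x_6 = 15; y_6 = 5; z_6 = 11; x_7 = 6; y_7 = 9; z_7 = 1; r_7 = 3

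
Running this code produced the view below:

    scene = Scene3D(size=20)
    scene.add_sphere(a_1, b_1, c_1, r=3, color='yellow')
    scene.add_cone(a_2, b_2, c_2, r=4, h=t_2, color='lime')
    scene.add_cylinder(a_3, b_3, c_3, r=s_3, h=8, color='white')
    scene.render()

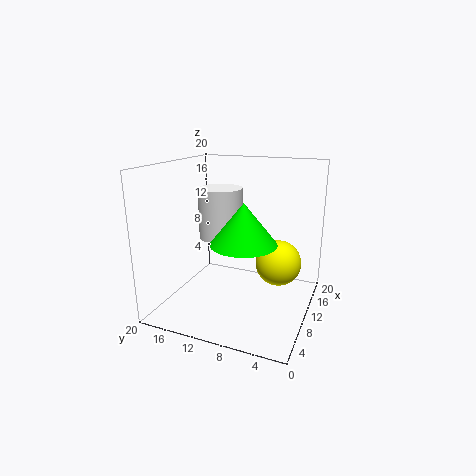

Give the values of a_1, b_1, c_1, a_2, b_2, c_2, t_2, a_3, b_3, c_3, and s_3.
a_1 = 9.5; b_1 = 4; c_1 = 7.5; a_2 = 4.5; b_2 = 7; c_2 = 11.5; t_2 = 5; a_3 = 16; b_3 = 15.5; c_3 = 7.5; s_3 = 3.5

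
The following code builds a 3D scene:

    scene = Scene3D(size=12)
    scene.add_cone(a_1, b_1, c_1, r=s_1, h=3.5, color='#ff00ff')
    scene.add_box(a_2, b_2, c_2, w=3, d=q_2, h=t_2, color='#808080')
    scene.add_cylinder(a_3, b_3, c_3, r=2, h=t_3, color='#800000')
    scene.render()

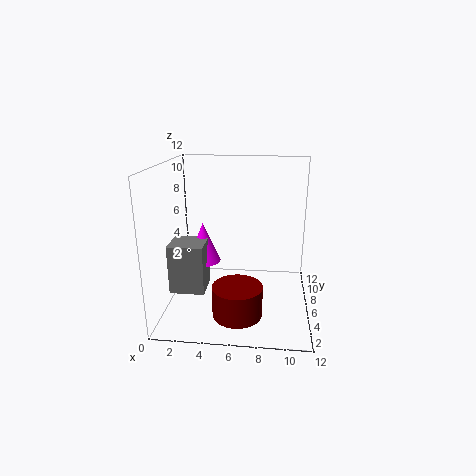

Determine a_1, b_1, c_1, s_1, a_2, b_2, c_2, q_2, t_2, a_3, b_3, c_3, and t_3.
a_1 = 2.75; b_1 = 7.25; c_1 = 3.25; s_1 = 1.5; a_2 = 0.25; b_2 = 4.5; c_2 = 1.25; q_2 = 2.75; t_2 = 4.25; a_3 = 6.25; b_3 = 3.25; c_3 = 0.5; t_3 = 2.5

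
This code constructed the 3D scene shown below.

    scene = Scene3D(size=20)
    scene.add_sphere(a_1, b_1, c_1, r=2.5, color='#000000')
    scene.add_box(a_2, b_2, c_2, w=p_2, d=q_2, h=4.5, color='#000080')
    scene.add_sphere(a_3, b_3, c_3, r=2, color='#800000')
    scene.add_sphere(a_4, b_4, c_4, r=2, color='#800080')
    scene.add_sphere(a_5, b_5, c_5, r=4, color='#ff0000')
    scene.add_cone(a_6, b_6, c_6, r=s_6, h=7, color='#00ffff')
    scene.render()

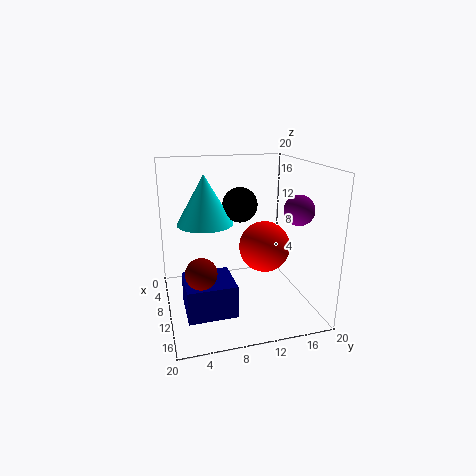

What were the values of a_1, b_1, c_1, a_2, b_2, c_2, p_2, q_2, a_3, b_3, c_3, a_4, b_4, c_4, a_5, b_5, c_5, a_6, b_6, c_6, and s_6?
a_1 = 7.5, b_1 = 11, c_1 = 14, a_2 = 9.5, b_2 = 2, c_2 = 1, p_2 = 6, q_2 = 6.5, a_3 = 14.5, b_3 = 4, c_3 = 7.5, a_4 = 14, b_4 = 17, c_4 = 14.5, a_5 = 6, b_5 = 15.5, c_5 = 6.5, a_6 = 7, b_6 = 6, c_6 = 11.5, s_6 = 4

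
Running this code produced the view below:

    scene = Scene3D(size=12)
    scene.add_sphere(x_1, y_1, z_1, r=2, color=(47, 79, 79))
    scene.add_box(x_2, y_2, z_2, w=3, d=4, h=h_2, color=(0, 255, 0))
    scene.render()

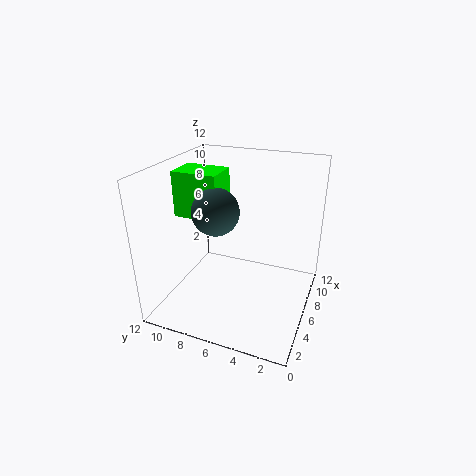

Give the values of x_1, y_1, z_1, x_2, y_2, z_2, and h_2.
x_1 = 6, y_1 = 8, z_1 = 8, x_2 = 6, y_2 = 8, z_2 = 7, h_2 = 4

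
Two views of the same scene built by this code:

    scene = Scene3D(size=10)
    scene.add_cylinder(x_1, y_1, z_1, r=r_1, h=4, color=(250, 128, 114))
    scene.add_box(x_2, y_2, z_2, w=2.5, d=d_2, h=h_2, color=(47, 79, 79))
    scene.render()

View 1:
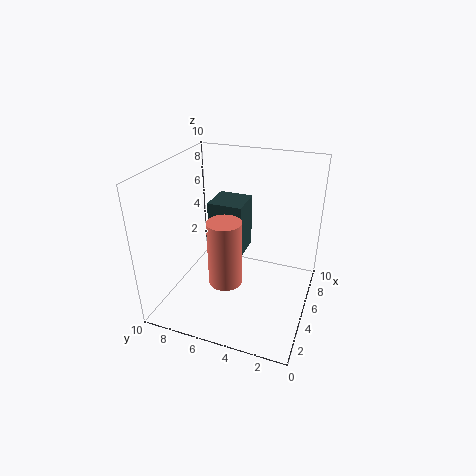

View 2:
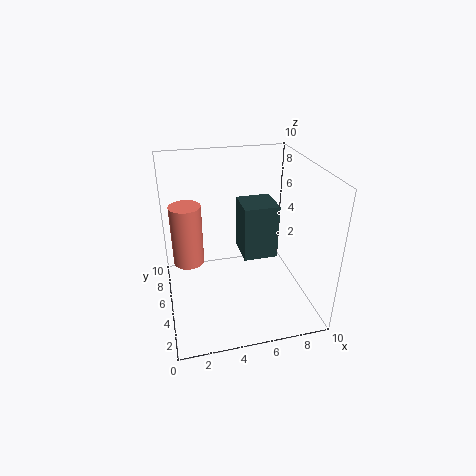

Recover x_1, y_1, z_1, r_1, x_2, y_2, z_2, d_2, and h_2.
x_1 = 1.5
y_1 = 4.5
z_1 = 4
r_1 = 1
x_2 = 5.5
y_2 = 5
z_2 = 3
d_2 = 2.5
h_2 = 4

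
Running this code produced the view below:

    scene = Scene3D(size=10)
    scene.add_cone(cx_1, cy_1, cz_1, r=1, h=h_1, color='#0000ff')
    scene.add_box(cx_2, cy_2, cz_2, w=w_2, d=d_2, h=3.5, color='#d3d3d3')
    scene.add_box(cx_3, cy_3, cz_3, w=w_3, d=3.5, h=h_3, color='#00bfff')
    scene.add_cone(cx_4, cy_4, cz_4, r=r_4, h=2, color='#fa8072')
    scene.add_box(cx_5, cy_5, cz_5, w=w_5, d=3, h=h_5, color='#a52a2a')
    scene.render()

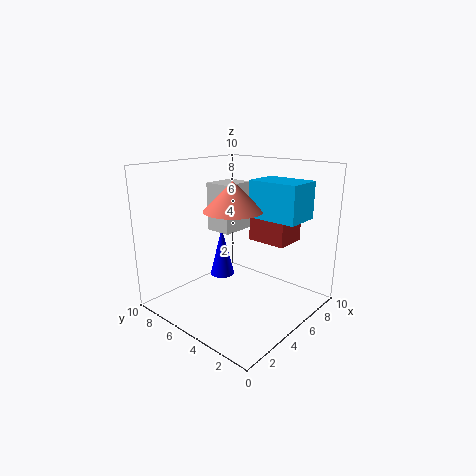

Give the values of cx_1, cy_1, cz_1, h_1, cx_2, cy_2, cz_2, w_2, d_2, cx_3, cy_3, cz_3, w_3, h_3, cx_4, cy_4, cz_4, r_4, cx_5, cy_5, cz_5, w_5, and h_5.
cx_1 = 7
cy_1 = 8.5
cz_1 = 0.5
h_1 = 4
cx_2 = 5
cy_2 = 6
cz_2 = 5
w_2 = 2.5
d_2 = 2
cx_3 = 5.5
cy_3 = 1
cz_3 = 6.5
w_3 = 2.5
h_3 = 2.5
cx_4 = 4.5
cy_4 = 5
cz_4 = 7
r_4 = 2
cx_5 = 7.5
cy_5 = 3
cz_5 = 4
w_5 = 2.5
h_5 = 4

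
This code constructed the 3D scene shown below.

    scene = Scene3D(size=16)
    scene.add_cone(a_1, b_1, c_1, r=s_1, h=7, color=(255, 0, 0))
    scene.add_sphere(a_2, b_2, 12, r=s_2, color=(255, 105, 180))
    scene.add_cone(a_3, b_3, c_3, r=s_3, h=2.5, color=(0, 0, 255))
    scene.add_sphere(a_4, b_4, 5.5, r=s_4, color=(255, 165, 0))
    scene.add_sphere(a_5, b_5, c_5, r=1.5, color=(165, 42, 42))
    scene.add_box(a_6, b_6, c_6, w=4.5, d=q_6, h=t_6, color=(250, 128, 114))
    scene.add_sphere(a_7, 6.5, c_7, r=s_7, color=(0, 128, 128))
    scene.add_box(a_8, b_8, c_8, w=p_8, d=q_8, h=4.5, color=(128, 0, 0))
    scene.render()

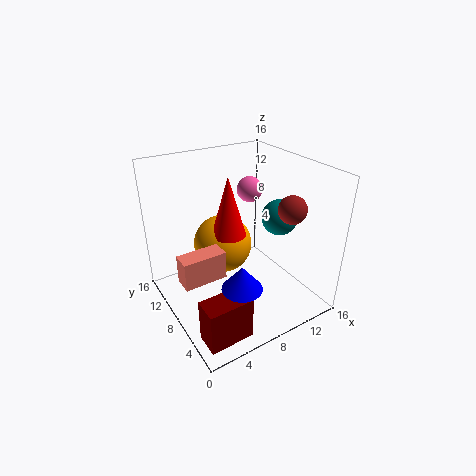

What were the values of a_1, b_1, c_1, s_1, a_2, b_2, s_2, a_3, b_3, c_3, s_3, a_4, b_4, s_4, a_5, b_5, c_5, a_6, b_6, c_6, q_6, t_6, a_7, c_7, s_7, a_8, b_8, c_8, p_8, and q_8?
a_1 = 8
b_1 = 10
c_1 = 7.5
s_1 = 2
a_2 = 11.5
b_2 = 11
s_2 = 1.5
a_3 = 5
b_3 = 2.5
c_3 = 6
s_3 = 2
a_4 = 8
b_4 = 11.5
s_4 = 3.5
a_5 = 12
b_5 = 4
c_5 = 12
a_6 = 0.5
b_6 = 5.5
c_6 = 5.5
q_6 = 2
t_6 = 3
a_7 = 12.5
c_7 = 10
s_7 = 2
a_8 = 0.5
b_8 = 0.5
c_8 = 1.5
p_8 = 4.5
q_8 = 2.5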